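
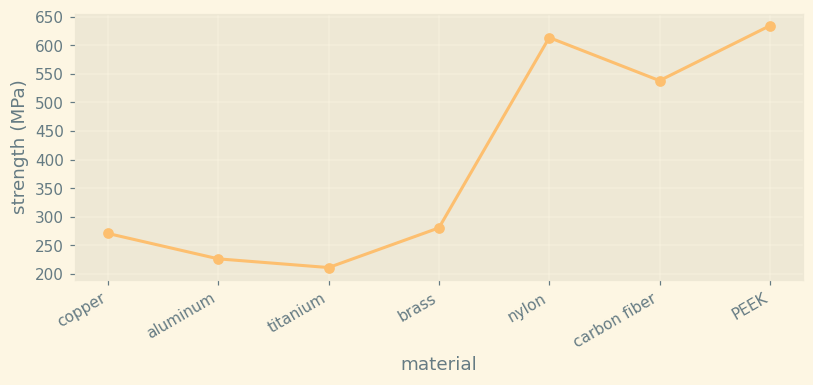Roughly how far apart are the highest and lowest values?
≈ 450

Max PEEK ≈ 650, min titanium ≈ 200; range ≈ 450.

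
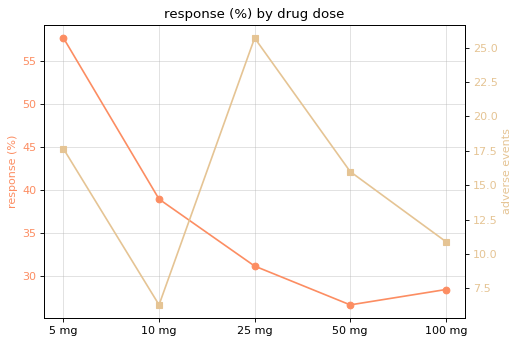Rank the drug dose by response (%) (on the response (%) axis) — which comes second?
Top 3 (on the response (%) axis): 5 mg ≈ 60, 10 mg ≈ 40, 25 mg ≈ 30.

10 mg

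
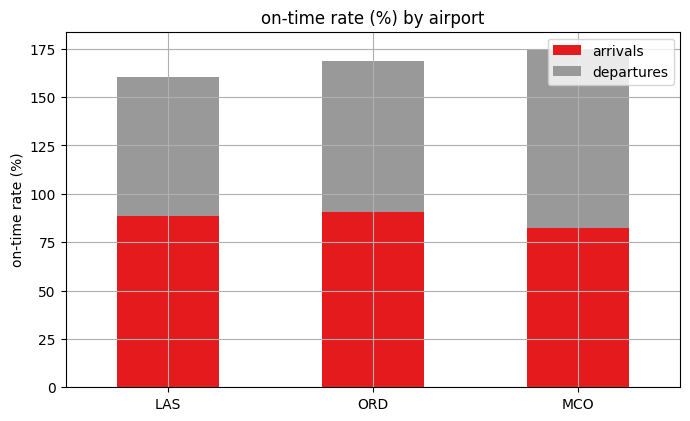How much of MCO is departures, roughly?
≈ 100

departures top ≈ 180, bottom ≈ 80; segment ≈ 100.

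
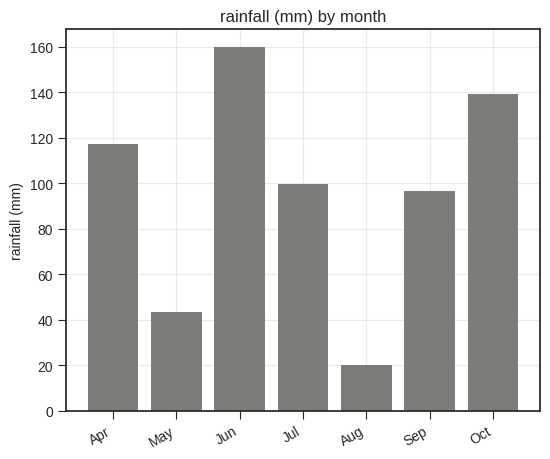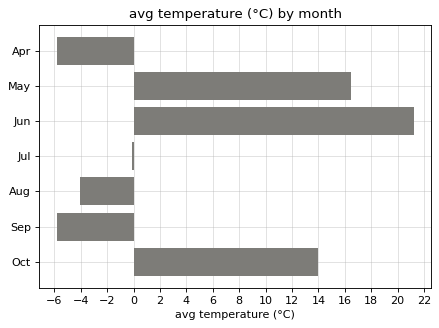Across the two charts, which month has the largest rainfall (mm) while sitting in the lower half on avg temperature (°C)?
Chart 2 median avg temperature (°C) ≈ 0; below-median months: Apr, Aug, Sep. Among those, Apr has the highest rainfall (mm) (≈ 120).

Apr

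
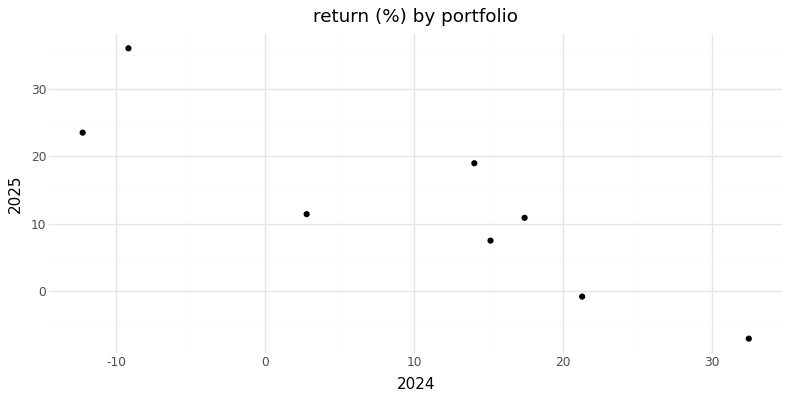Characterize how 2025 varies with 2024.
Points are negatively correlated; strong (|r| ≈ 0.9).

negative, strong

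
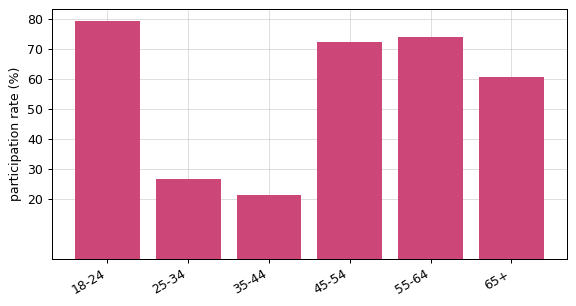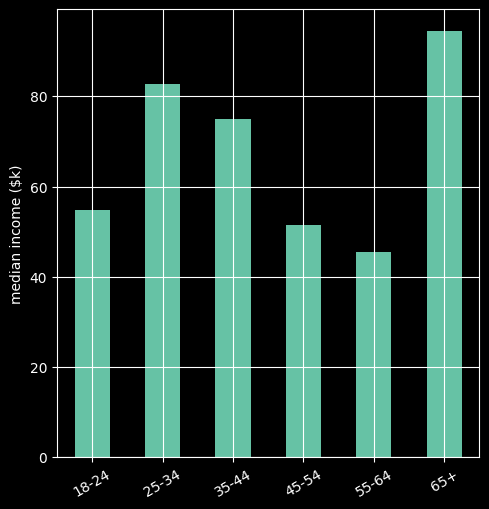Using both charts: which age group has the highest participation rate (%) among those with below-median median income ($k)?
Chart 2 median median income ($k) ≈ 60; below-median age groups: 18-24, 45-54, 55-64. Among those, 18-24 has the highest participation rate (%) (≈ 80).

18-24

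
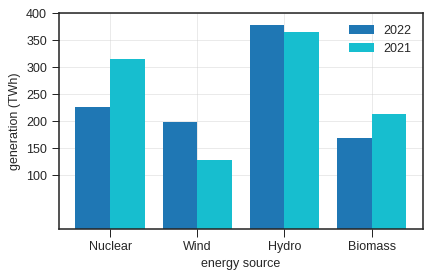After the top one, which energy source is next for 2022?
Nuclear

Top 3 for 2022: Hydro ≈ 400, Nuclear ≈ 250, Wind ≈ 200.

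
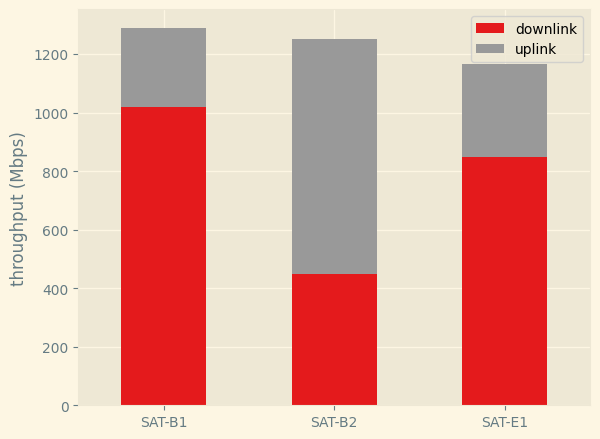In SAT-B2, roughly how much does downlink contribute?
downlink top ≈ 400, bottom ≈ 0; segment ≈ 400.

≈ 400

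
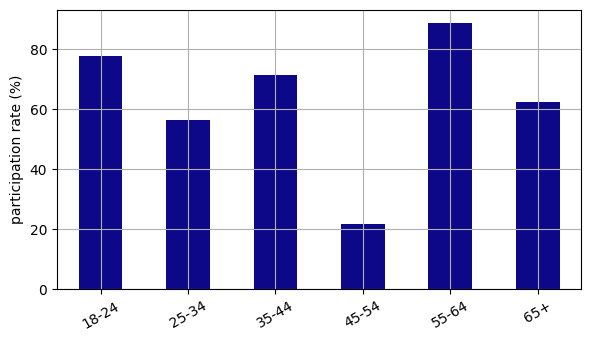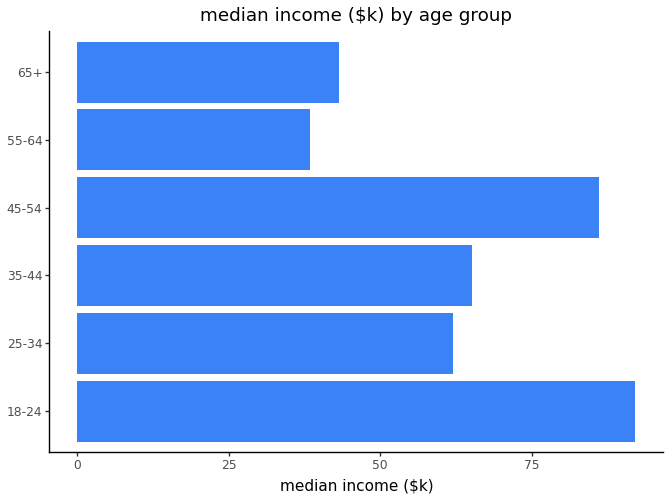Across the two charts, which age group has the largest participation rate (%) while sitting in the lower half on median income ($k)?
Chart 2 median median income ($k) ≈ 60; below-median age groups: 25-34, 55-64, 65+. Among those, 55-64 has the highest participation rate (%) (≈ 90).

55-64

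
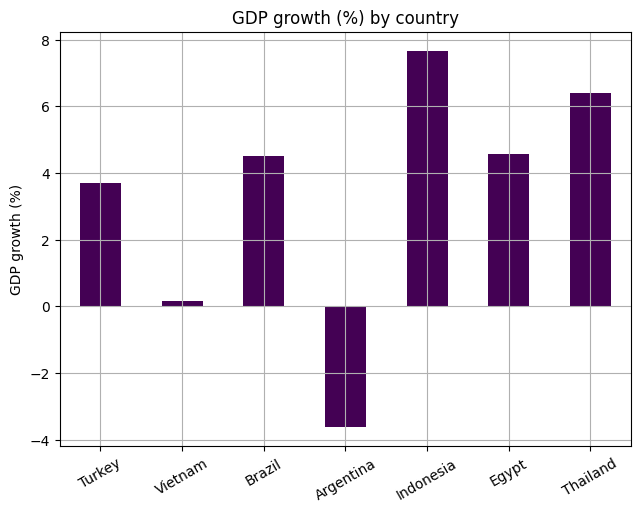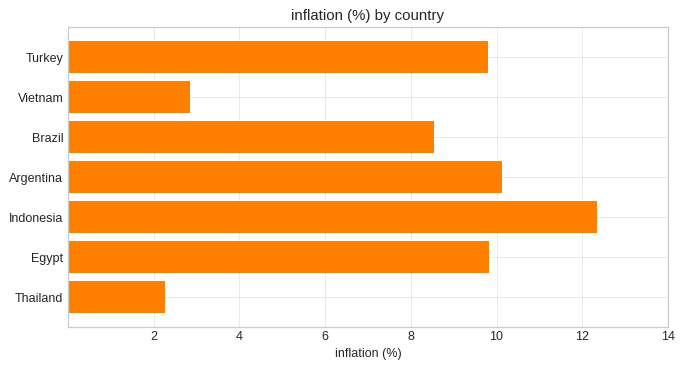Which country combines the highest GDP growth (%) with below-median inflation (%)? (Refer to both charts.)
Thailand

Chart 2 median inflation (%) ≈ 10; below-median countries: Vietnam, Brazil, Thailand. Among those, Thailand has the highest GDP growth (%) (≈ 6).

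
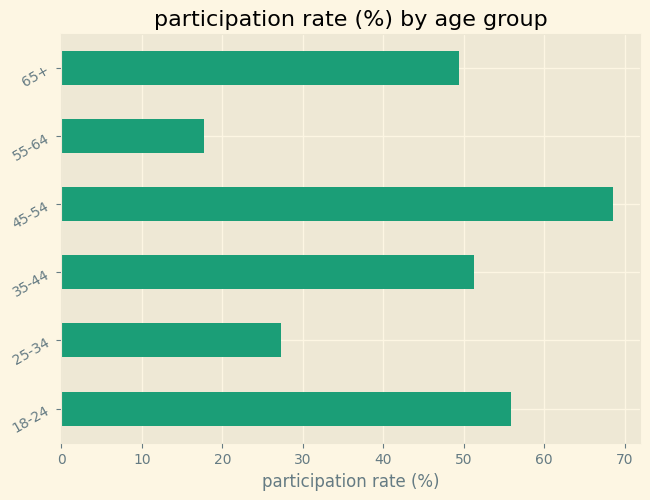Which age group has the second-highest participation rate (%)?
Top 3: 45-54 ≈ 70, 18-24 ≈ 60, 35-44 ≈ 50.

18-24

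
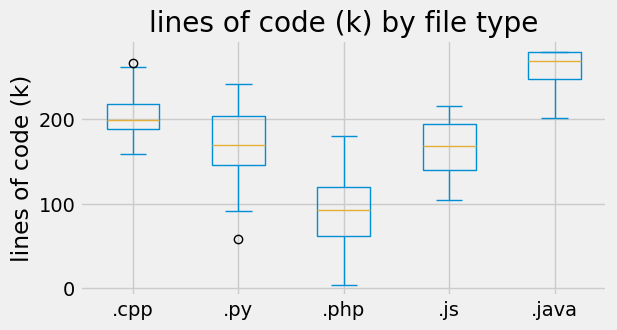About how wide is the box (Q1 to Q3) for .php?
≈ 60

Q3 ≈ 120, Q1 ≈ 60; IQR ≈ 60.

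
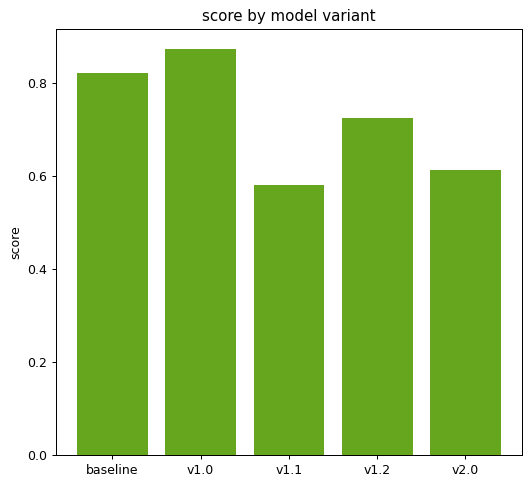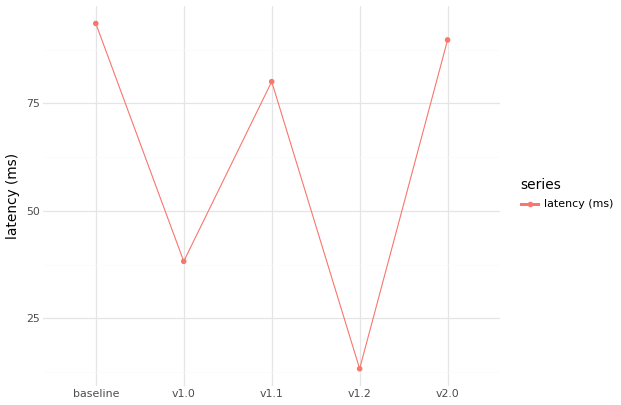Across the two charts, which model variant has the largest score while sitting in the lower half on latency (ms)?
Chart 2 median latency (ms) ≈ 80; below-median model variants: v1.0, v1.2. Among those, v1.0 has the highest score (≈ 0.9).

v1.0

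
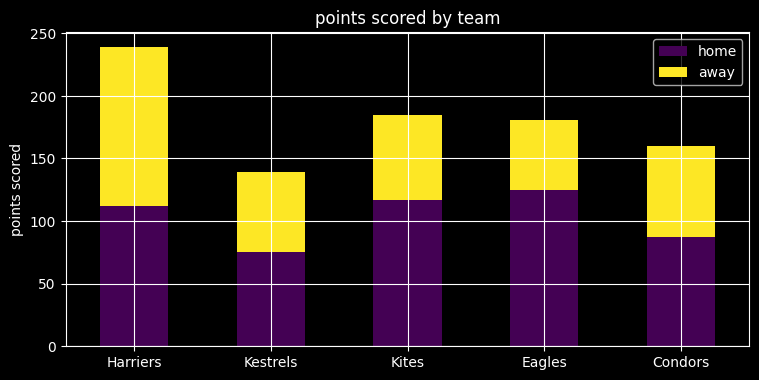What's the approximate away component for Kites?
away top ≈ 180, bottom ≈ 120; segment ≈ 60.

≈ 60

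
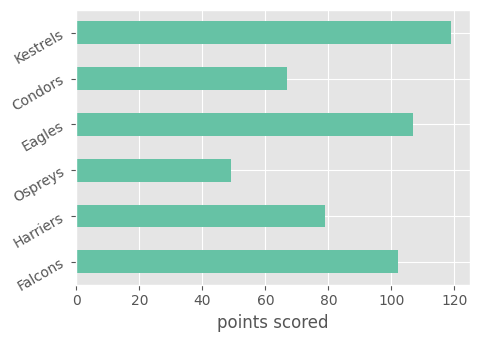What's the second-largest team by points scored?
Top 3: Kestrels ≈ 120, Eagles ≈ 110, Falcons ≈ 100.

Eagles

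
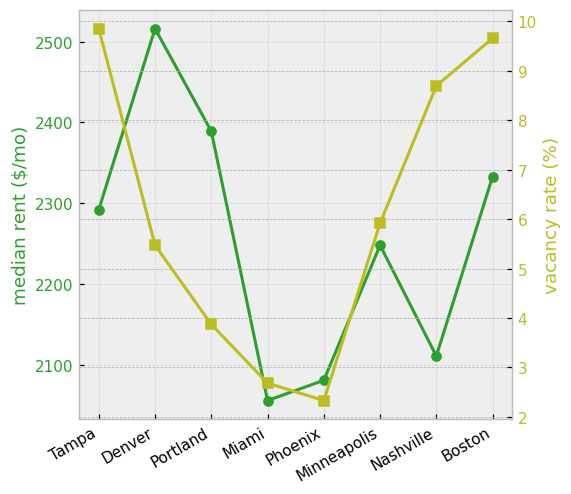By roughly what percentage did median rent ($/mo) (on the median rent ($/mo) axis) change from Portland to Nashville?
Portland ≈ 2400, Nashville ≈ 2100; (2100 − 2400) / 2400 ≈ -12.5%.

≈ -12.5%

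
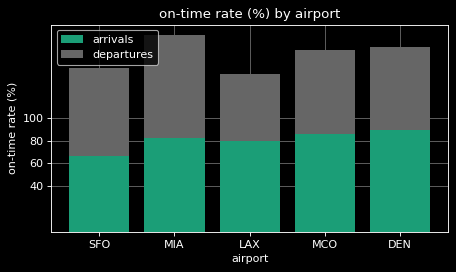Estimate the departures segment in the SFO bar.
departures top ≈ 140, bottom ≈ 60; segment ≈ 80.

≈ 80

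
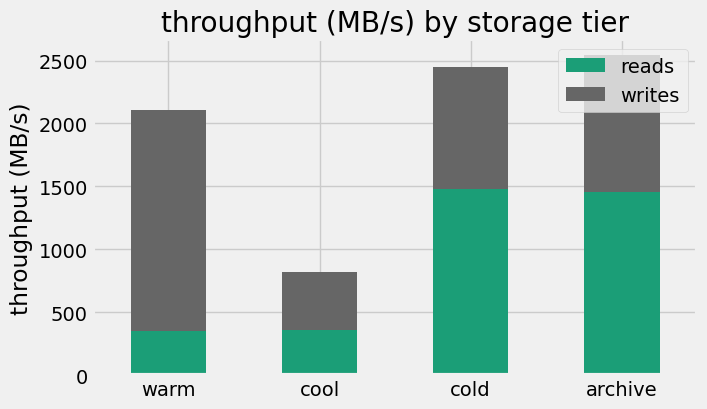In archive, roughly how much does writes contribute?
≈ 1000

writes top ≈ 2500, bottom ≈ 1500; segment ≈ 1000.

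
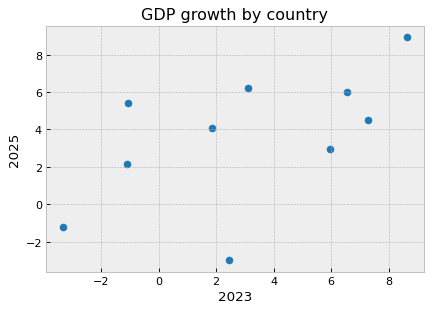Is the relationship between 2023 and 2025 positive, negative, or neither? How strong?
positive, moderate

Points are positively correlated; moderate (|r| ≈ 0.6).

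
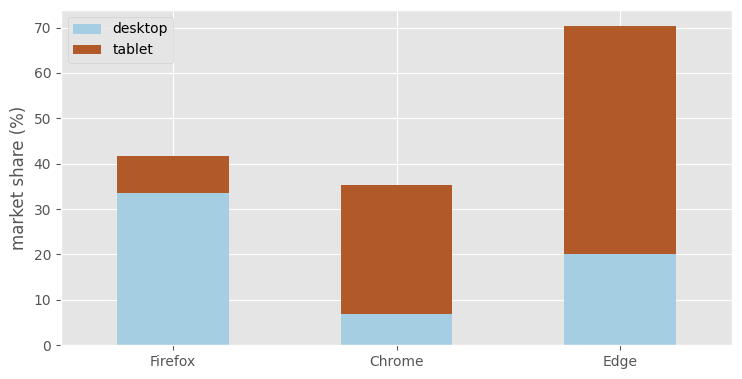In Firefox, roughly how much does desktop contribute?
desktop top ≈ 30, bottom ≈ 0; segment ≈ 30.

≈ 30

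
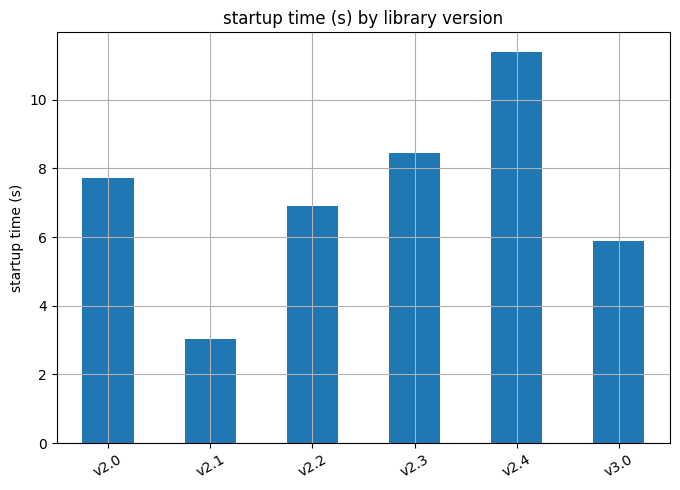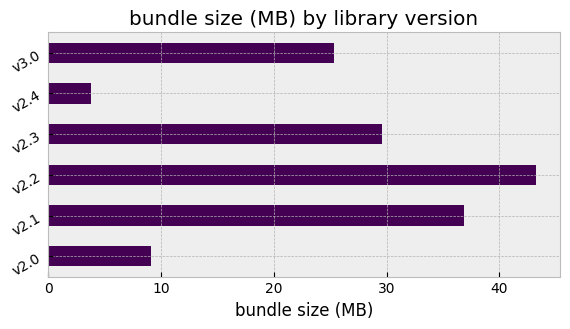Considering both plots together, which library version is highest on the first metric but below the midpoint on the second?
v2.4

Chart 2 median bundle size (MB) ≈ 25; below-median library versions: v2.0, v2.4, v3.0. Among those, v2.4 has the highest startup time (s) (≈ 12).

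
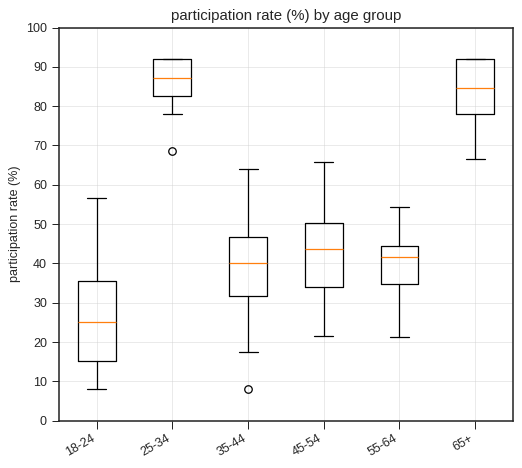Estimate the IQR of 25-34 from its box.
≈ 10

Q3 ≈ 90, Q1 ≈ 80; IQR ≈ 10.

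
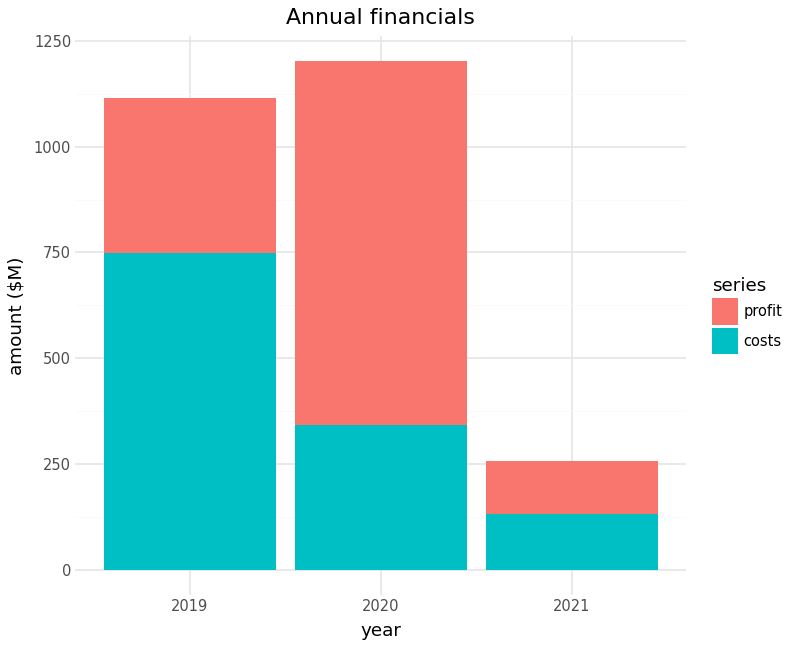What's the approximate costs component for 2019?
costs top ≈ 800, bottom ≈ 0; segment ≈ 800.

≈ 800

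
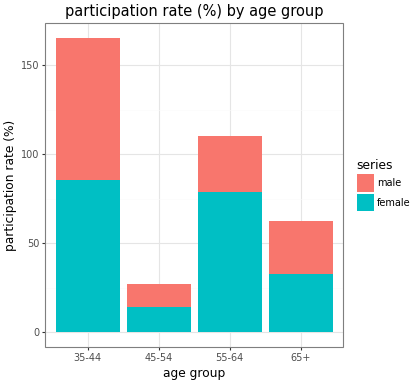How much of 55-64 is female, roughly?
≈ 80

female top ≈ 80, bottom ≈ 0; segment ≈ 80.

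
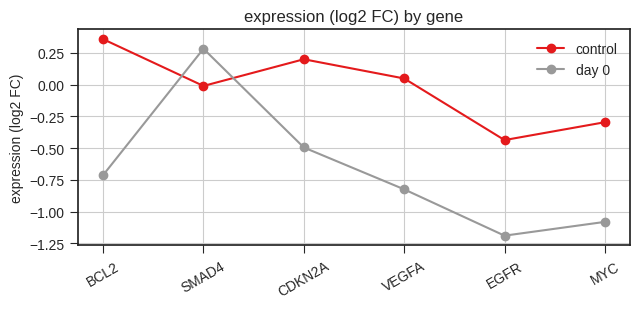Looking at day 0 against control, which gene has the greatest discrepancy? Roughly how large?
BCL2: day 0 ≈ -0.8, control ≈ 0.4 → gap ≈ 1.2. Next-largest (VEGFA) is only ≈ 0.8.

BCL2, ≈ 1.2 log2 FC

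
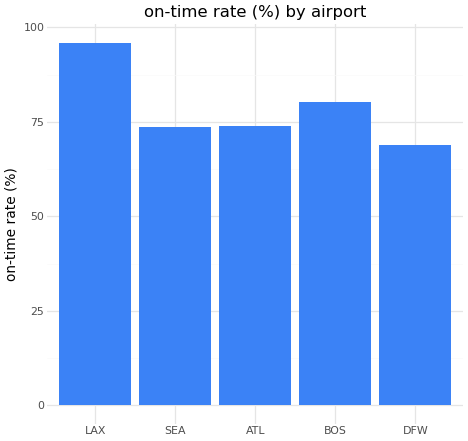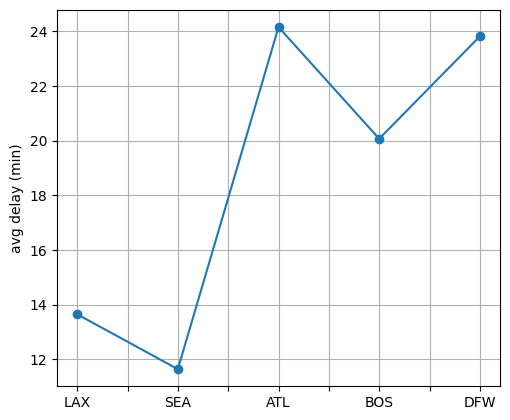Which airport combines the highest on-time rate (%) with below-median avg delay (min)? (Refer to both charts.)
Chart 2 median avg delay (min) ≈ 20; below-median airports: LAX, SEA. Among those, LAX has the highest on-time rate (%) (≈ 100).

LAX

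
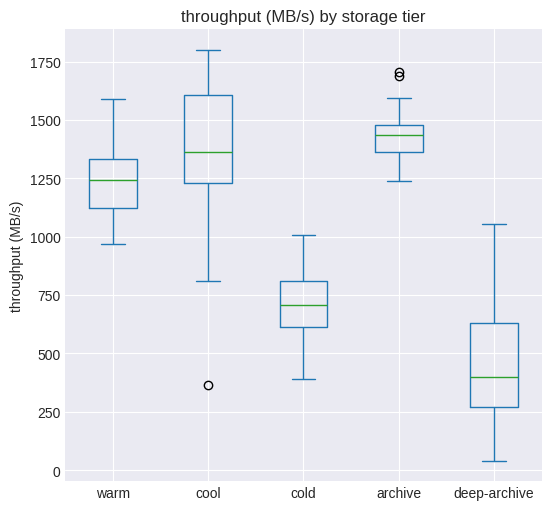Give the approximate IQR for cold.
Q3 ≈ 800, Q1 ≈ 600; IQR ≈ 200.

≈ 200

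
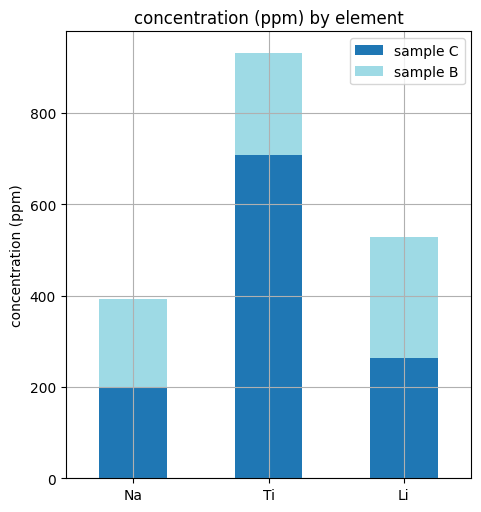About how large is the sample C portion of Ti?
≈ 700

sample C top ≈ 700, bottom ≈ 0; segment ≈ 700.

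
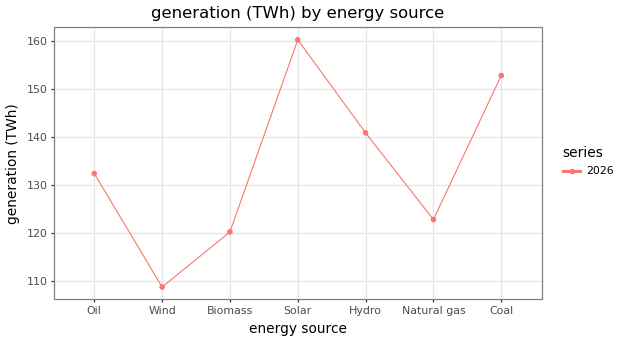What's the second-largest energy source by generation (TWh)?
Coal

Top 3: Solar ≈ 160, Coal ≈ 155, Hydro ≈ 140.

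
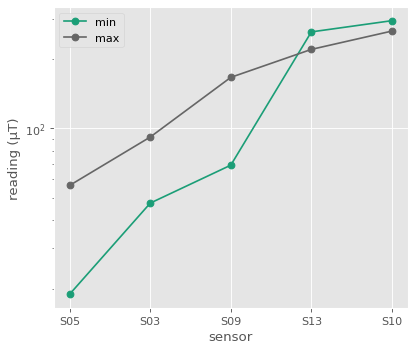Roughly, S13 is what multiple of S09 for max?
S13 ≈ 225, S09 ≈ 175; 225/175 ≈ 1.29.

≈ 1.29×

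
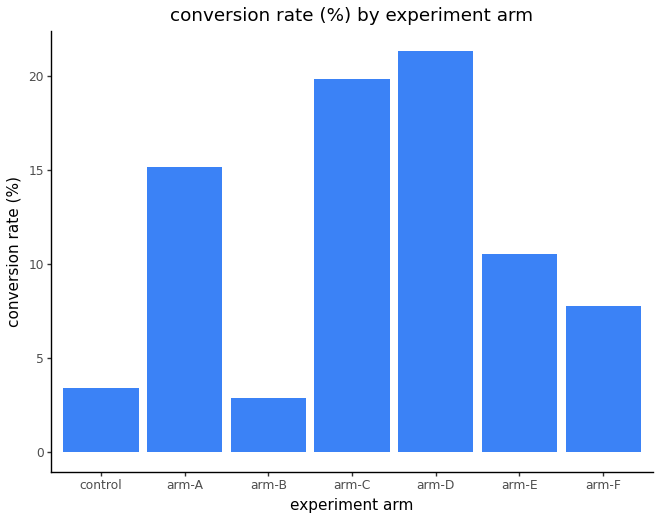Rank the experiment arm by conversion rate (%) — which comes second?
arm-C

Top 3: arm-D ≈ 22, arm-C ≈ 20, arm-A ≈ 16.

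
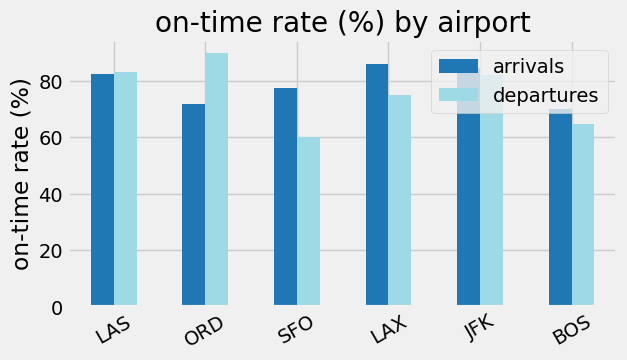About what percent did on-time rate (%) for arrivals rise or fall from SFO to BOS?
SFO ≈ 80, BOS ≈ 70; (70 − 80) / 80 ≈ -12.5%.

≈ -12.5%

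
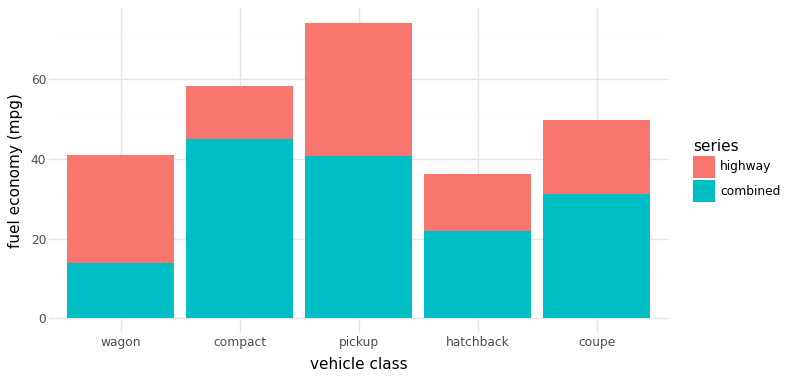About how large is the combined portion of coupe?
combined top ≈ 30, bottom ≈ 0; segment ≈ 30.

≈ 30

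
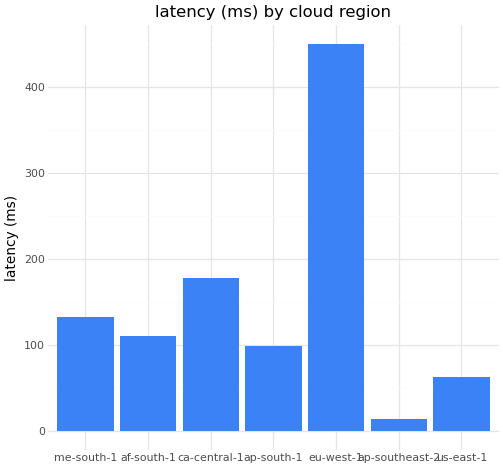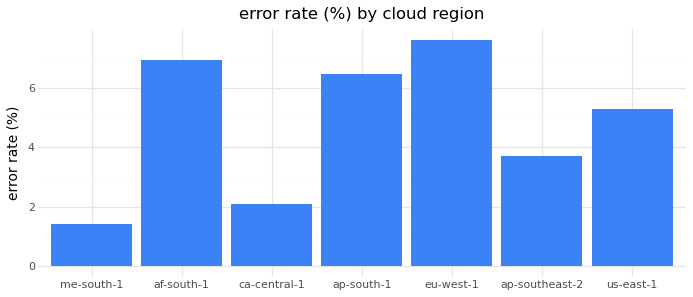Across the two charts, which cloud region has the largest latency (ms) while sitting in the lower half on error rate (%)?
ca-central-1

Chart 2 median error rate (%) ≈ 5; below-median cloud regions: me-south-1, ca-central-1, ap-southeast-2. Among those, ca-central-1 has the highest latency (ms) (≈ 200).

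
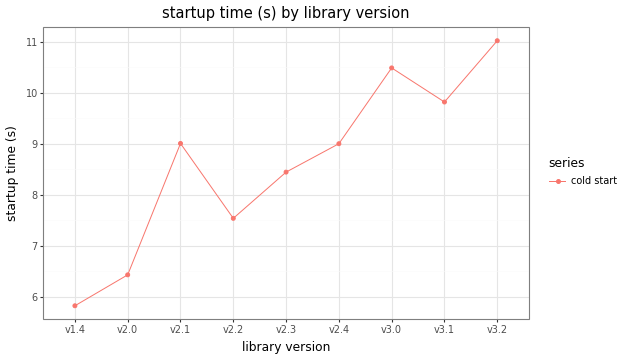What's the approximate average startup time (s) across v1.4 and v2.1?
(6.0 + 9.0) / 2 ≈ 7.5.

≈ 7.5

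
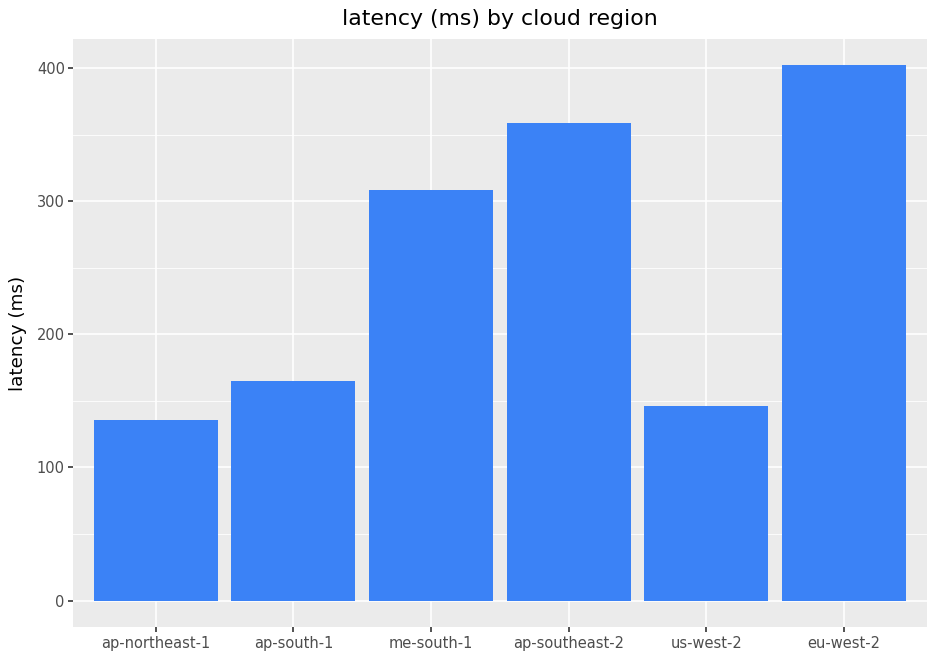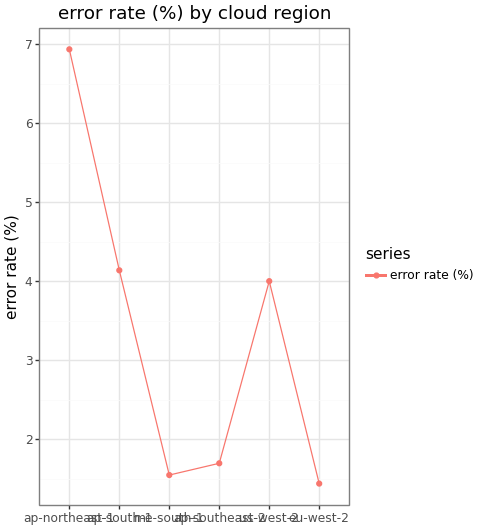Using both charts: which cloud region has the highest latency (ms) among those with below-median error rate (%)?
Chart 2 median error rate (%) ≈ 3; below-median cloud regions: me-south-1, ap-southeast-2, eu-west-2. Among those, eu-west-2 has the highest latency (ms) (≈ 400).

eu-west-2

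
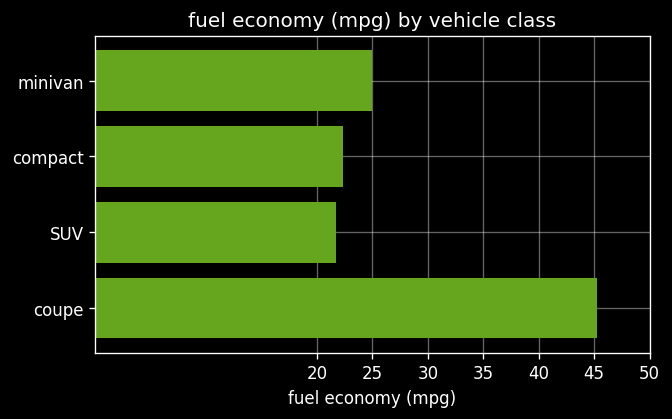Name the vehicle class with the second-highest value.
minivan

Top 3: coupe ≈ 45, minivan ≈ 25, compact ≈ 20.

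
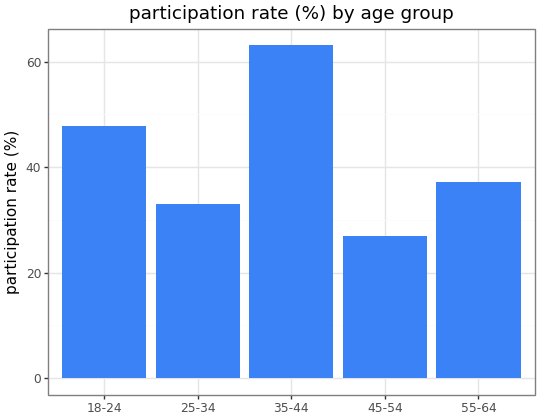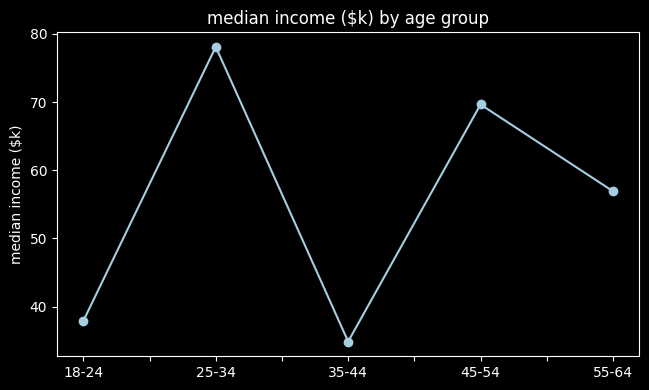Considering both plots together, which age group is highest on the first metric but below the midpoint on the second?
35-44

Chart 2 median median income ($k) ≈ 60; below-median age groups: 18-24, 35-44. Among those, 35-44 has the highest participation rate (%) (≈ 60).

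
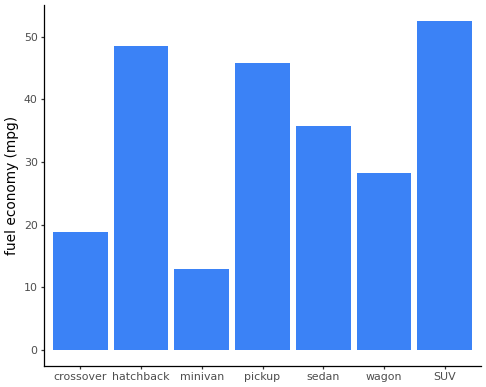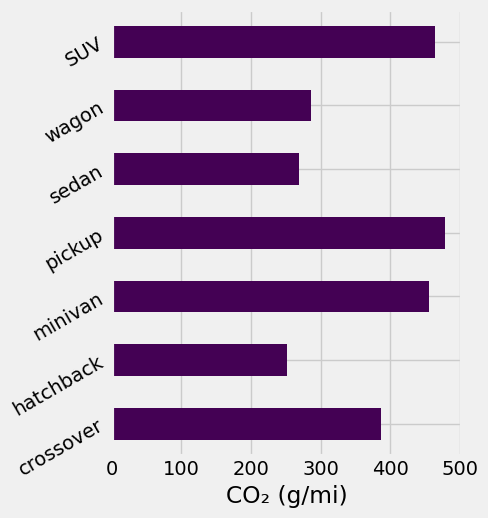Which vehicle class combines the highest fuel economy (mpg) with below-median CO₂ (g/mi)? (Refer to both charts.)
hatchback

Chart 2 median CO₂ (g/mi) ≈ 400; below-median vehicle classes: hatchback, sedan, wagon. Among those, hatchback has the highest fuel economy (mpg) (≈ 50).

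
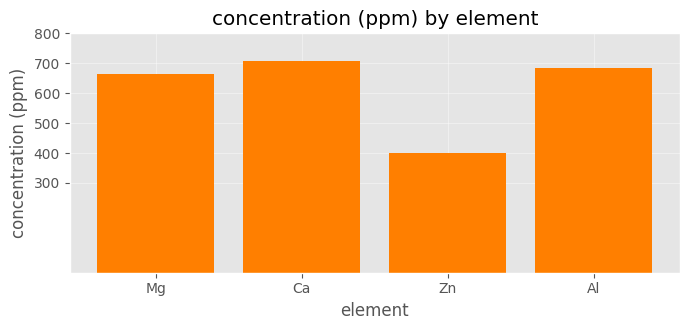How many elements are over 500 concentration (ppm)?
3

Above 500: Mg, Ca, Al.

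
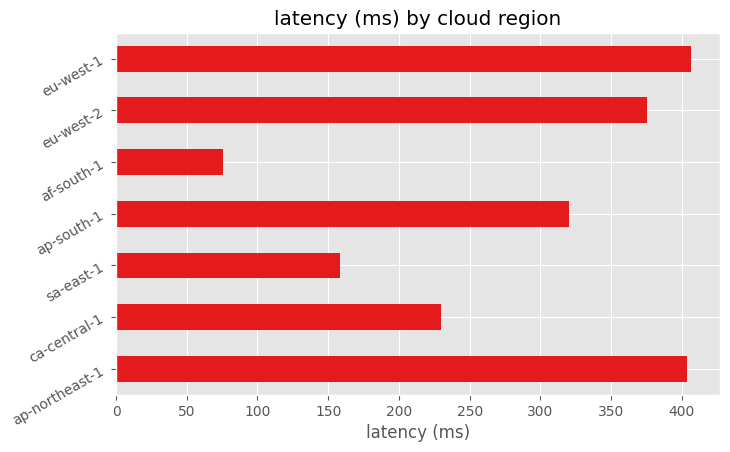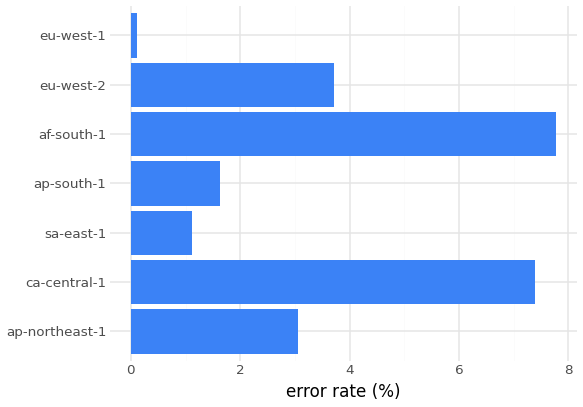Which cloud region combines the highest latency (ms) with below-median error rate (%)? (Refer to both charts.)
eu-west-1

Chart 2 median error rate (%) ≈ 3; below-median cloud regions: sa-east-1, ap-south-1, eu-west-1. Among those, eu-west-1 has the highest latency (ms) (≈ 400).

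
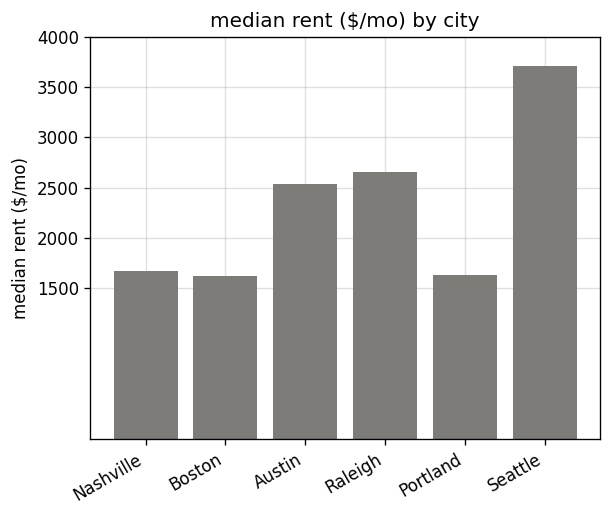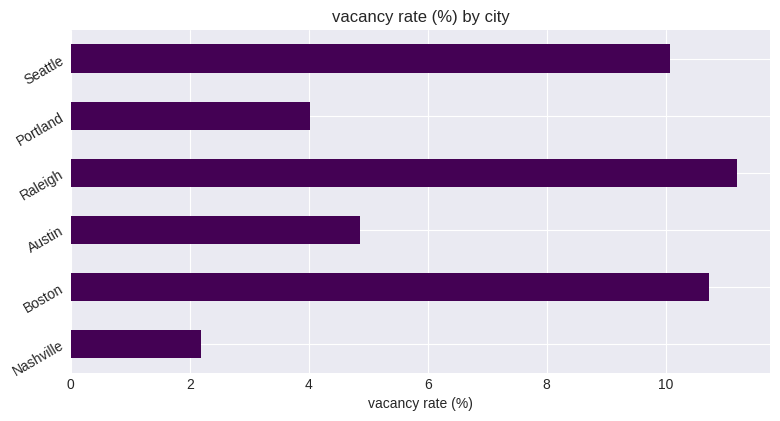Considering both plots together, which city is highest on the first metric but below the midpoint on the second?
Austin

Chart 2 median vacancy rate (%) ≈ 8; below-median cities: Nashville, Austin, Portland. Among those, Austin has the highest median rent ($/mo) (≈ 2500).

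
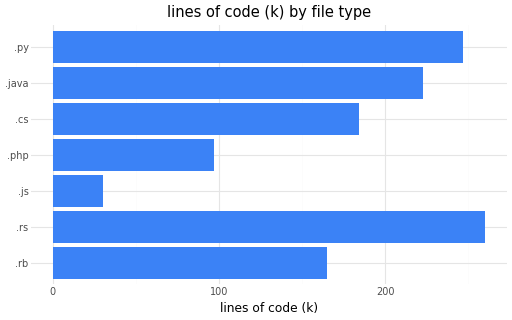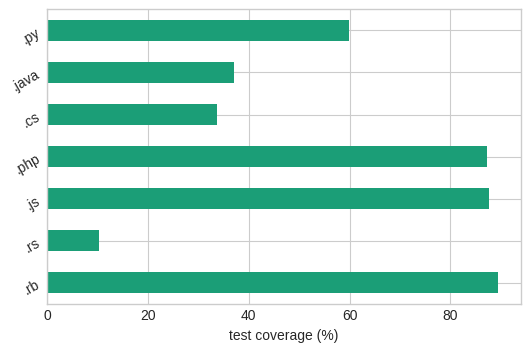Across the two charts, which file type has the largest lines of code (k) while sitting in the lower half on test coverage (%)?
Chart 2 median test coverage (%) ≈ 60; below-median file types: .rs, .cs, .java. Among those, .rs has the highest lines of code (k) (≈ 250).

.rs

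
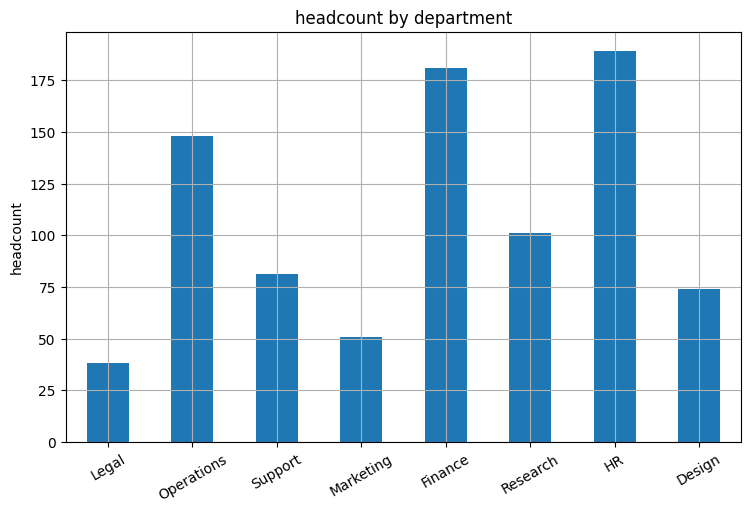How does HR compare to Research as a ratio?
HR ≈ 180, Research ≈ 100; 180/100 ≈ 1.8.

≈ 1.8×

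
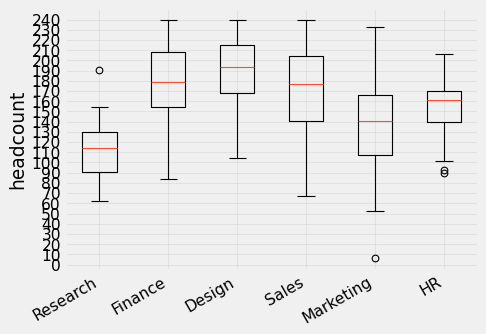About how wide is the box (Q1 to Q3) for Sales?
Q3 ≈ 200, Q1 ≈ 140; IQR ≈ 60.

≈ 60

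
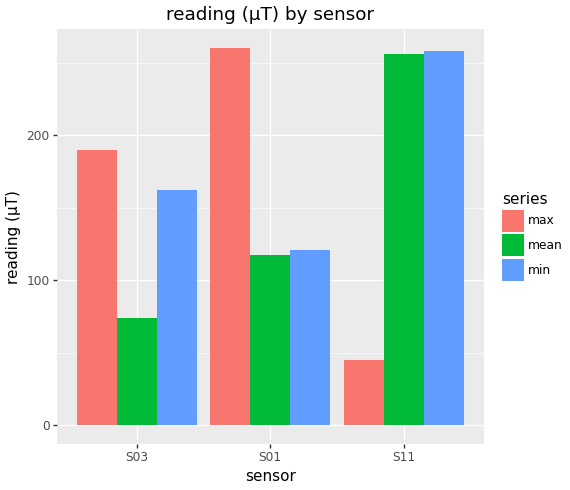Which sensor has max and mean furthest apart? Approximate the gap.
S11, ≈ 200 µT

S11: max ≈ 50, mean ≈ 250 → gap ≈ 200. Next-largest (S01) is only ≈ 125.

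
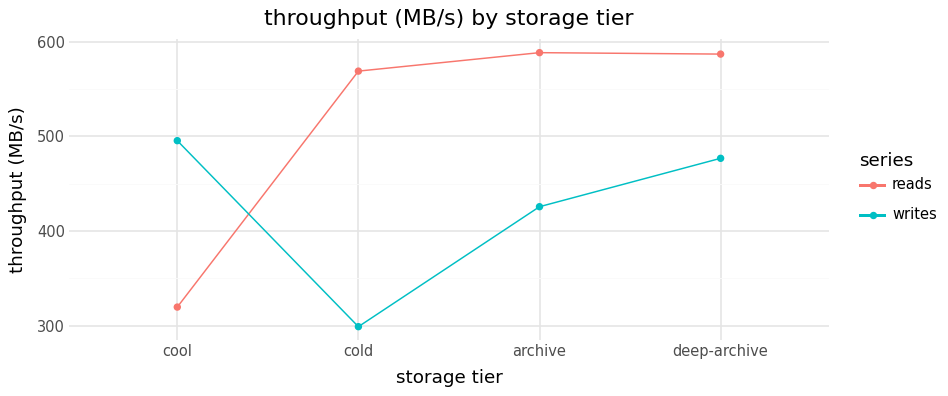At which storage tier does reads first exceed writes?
cool: reads ≈ 325 vs writes ≈ 500 (not yet); cold: reads ≈ 575 vs writes ≈ 300 (first crossover).

cold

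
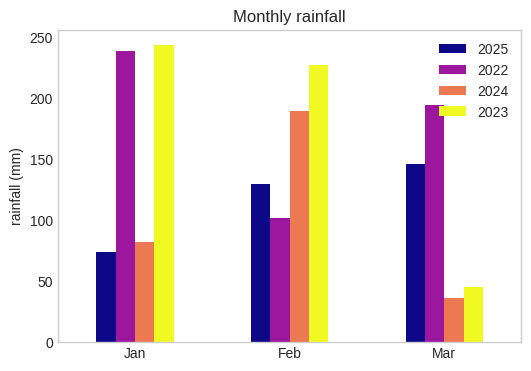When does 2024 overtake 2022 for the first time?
Jan: 2024 ≈ 75 vs 2022 ≈ 250 (not yet); Feb: 2024 ≈ 200 vs 2022 ≈ 100 (first crossover).

Feb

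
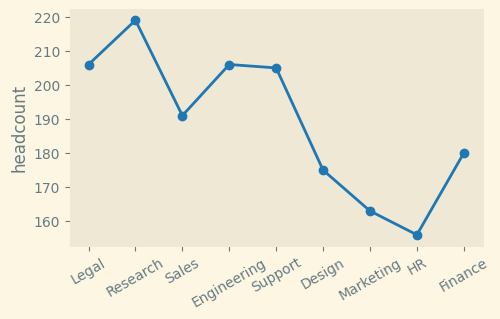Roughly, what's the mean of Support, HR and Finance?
(200 + 160 + 180) / 3 ≈ 180.

≈ 180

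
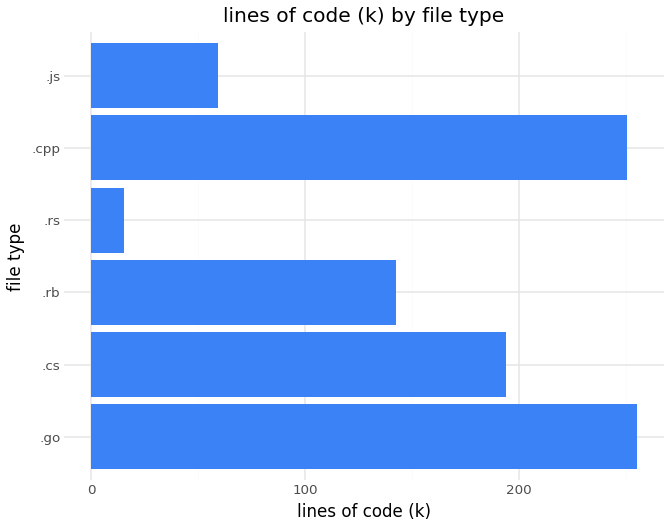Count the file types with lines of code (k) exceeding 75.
4

Above 75: .go, .cs, .rb, .cpp.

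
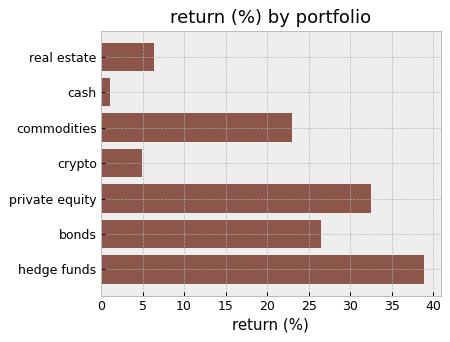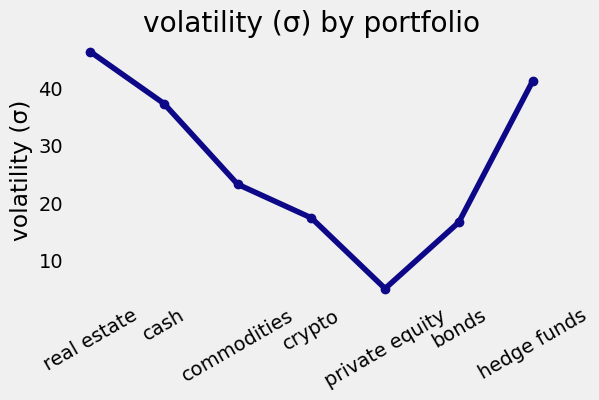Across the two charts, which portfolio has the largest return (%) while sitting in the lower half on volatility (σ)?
Chart 2 median volatility (σ) ≈ 25; below-median portfolios: crypto, private equity, bonds. Among those, private equity has the highest return (%) (≈ 30).

private equity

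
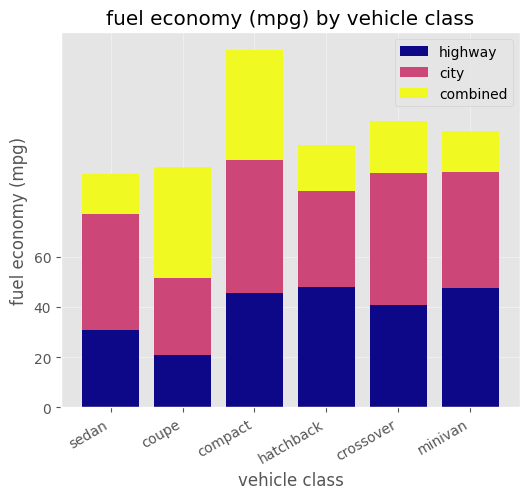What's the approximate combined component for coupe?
combined top ≈ 100, bottom ≈ 60; segment ≈ 40.

≈ 40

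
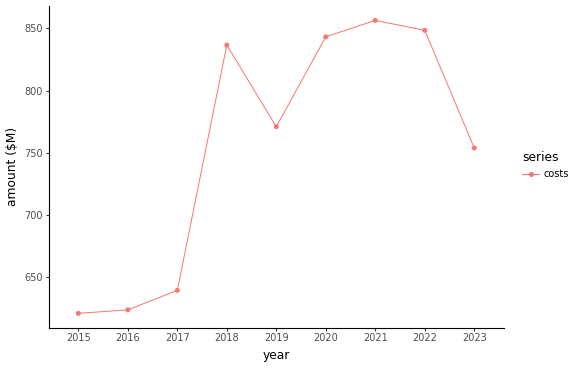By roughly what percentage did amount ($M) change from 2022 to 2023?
≈ -9.5%

2022 ≈ 840, 2023 ≈ 760; (760 − 840) / 840 ≈ -9.5%.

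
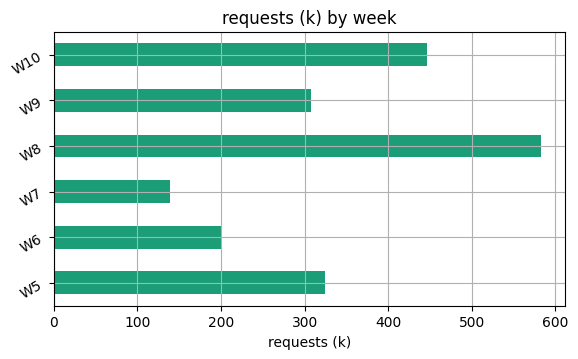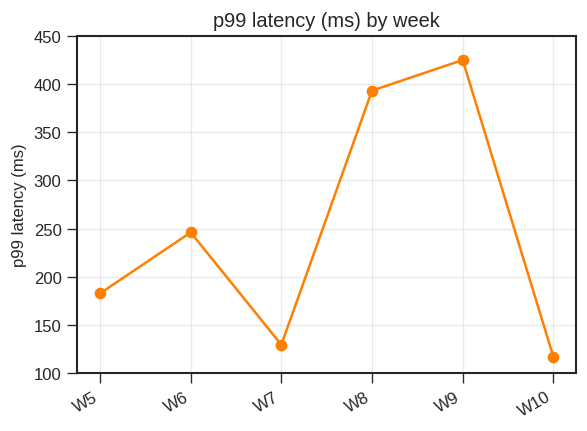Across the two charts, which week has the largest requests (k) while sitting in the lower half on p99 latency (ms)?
Chart 2 median p99 latency (ms) ≈ 200; below-median weeks: W5, W7, W10. Among those, W10 has the highest requests (k) (≈ 400).

W10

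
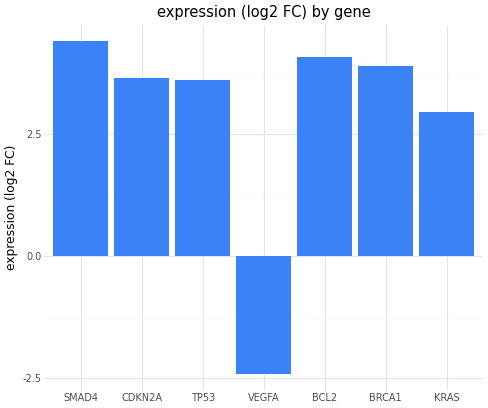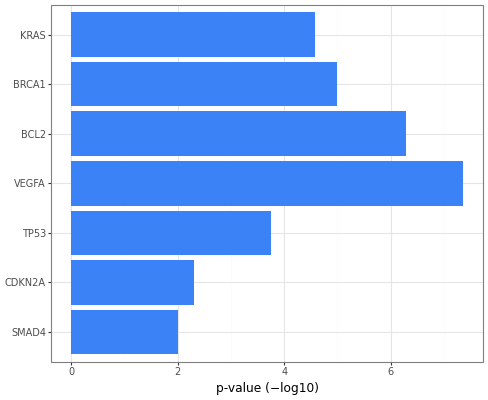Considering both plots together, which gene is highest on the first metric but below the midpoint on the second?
SMAD4

Chart 2 median p-value (−log10) ≈ 5; below-median genes: SMAD4, CDKN2A, TP53. Among those, SMAD4 has the highest expression (log2 FC) (≈ 4.5).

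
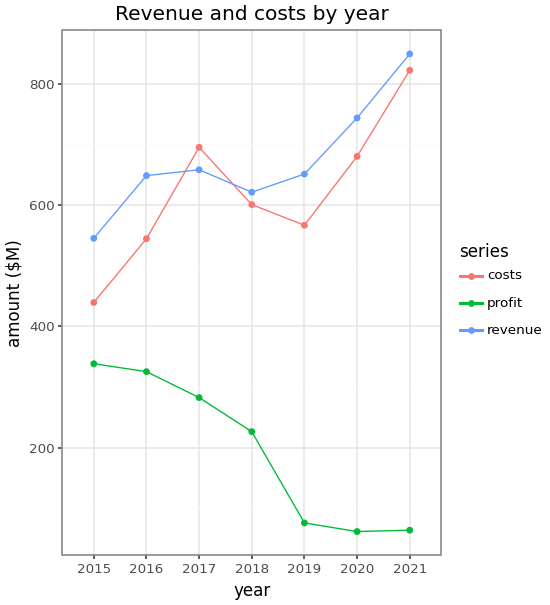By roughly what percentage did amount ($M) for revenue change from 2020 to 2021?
≈ +14.3%

2020 ≈ 700, 2021 ≈ 800; (800 − 700) / 700 ≈ +14.3%.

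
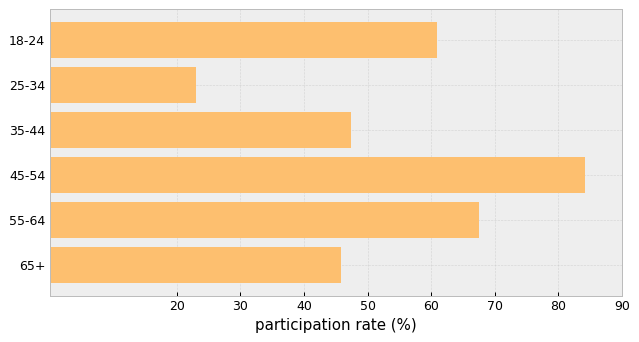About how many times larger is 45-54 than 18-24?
45-54 ≈ 80, 18-24 ≈ 60; 80/60 ≈ 1.33.

≈ 1.33×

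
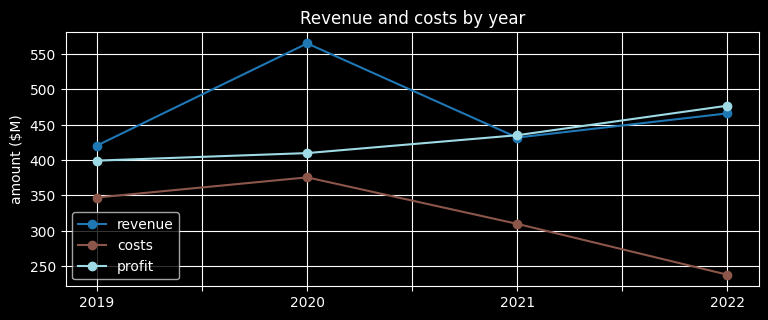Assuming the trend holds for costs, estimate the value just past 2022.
Last three: 400, 300, 250 → slope ≈ -75/step → next ≈ 175.

≈ 175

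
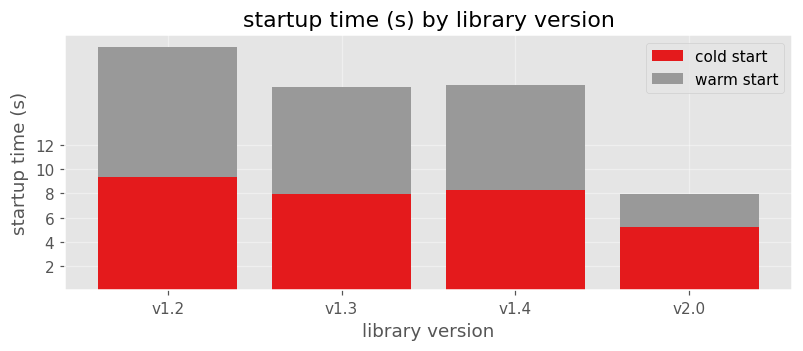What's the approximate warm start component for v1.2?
warm start top ≈ 20, bottom ≈ 10; segment ≈ 10.

≈ 10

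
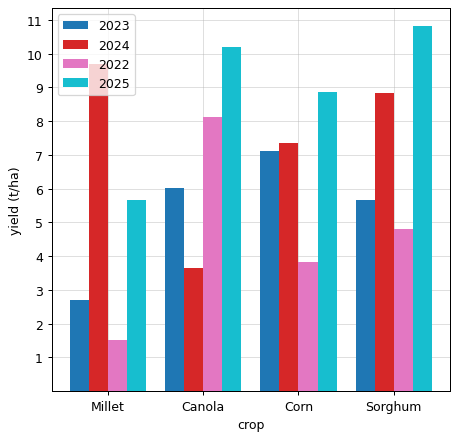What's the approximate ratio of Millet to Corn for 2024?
Millet ≈ 10, Corn ≈ 7; 10/7 ≈ 1.43.

≈ 1.43×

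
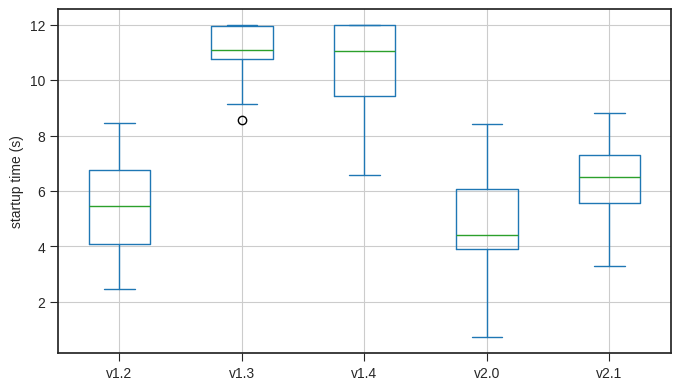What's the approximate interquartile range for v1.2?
Q3 ≈ 7, Q1 ≈ 4; IQR ≈ 3.

≈ 3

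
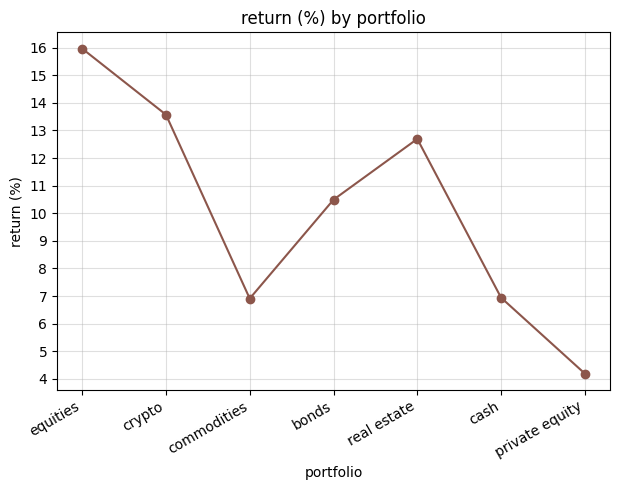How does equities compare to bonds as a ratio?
≈ 1.6×

equities ≈ 16, bonds ≈ 10; 16/10 ≈ 1.6.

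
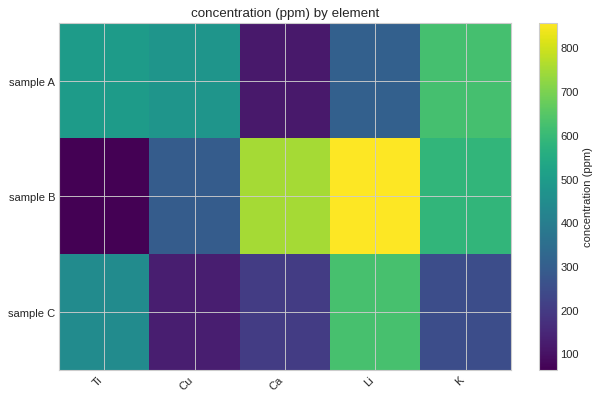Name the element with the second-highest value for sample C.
Top 3 for sample C: Li ≈ 600, Ti ≈ 400, K ≈ 200.

Ti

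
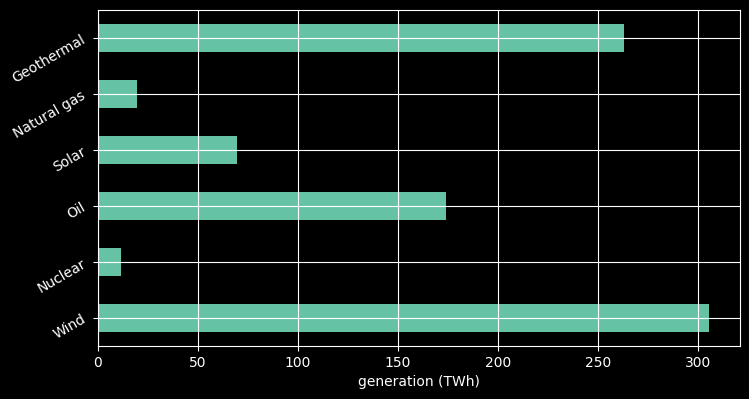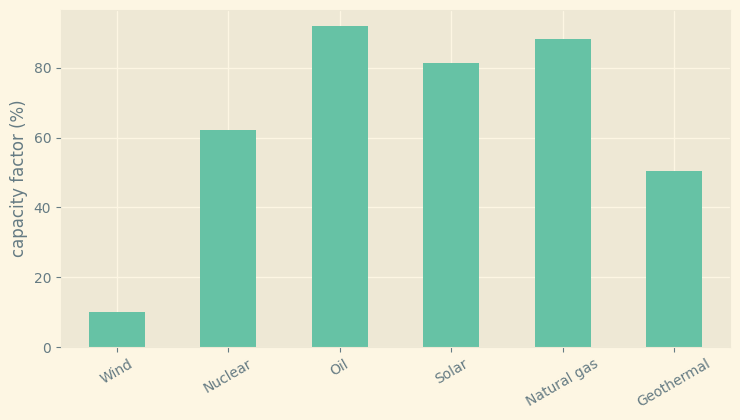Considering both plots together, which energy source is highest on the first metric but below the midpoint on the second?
Wind

Chart 2 median capacity factor (%) ≈ 70; below-median energy sources: Wind, Nuclear, Geothermal. Among those, Wind has the highest generation (TWh) (≈ 300).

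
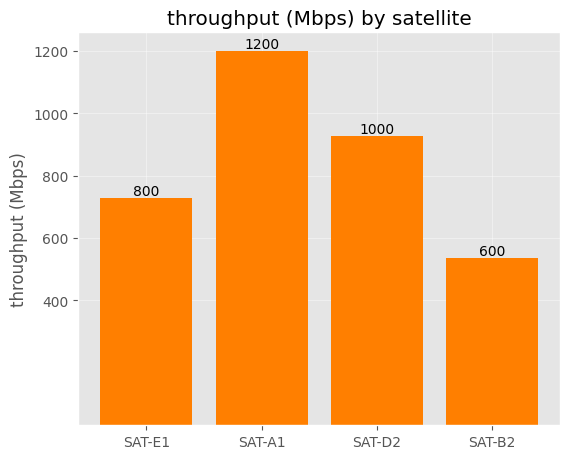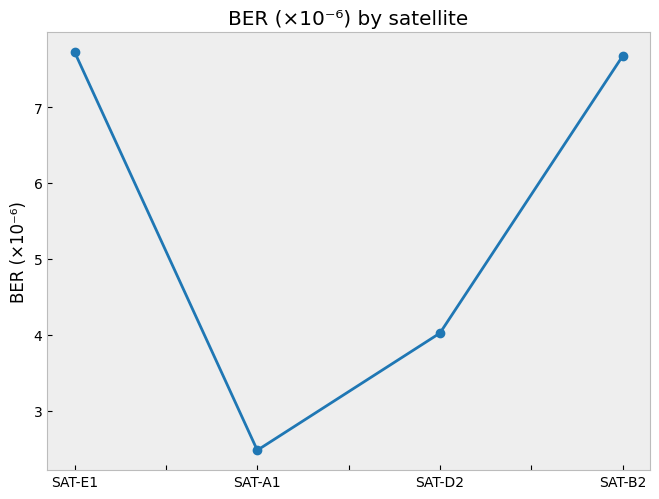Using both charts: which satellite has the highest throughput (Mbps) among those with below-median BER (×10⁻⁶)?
Chart 2 median BER (×10⁻⁶) ≈ 6; below-median satellites: SAT-A1, SAT-D2. Among those, SAT-A1 has the highest throughput (Mbps) (≈ 1200).

SAT-A1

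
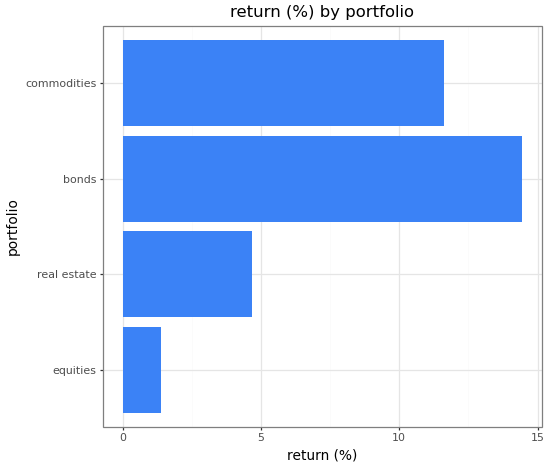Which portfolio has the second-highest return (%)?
Top 3: bonds ≈ 14, commodities ≈ 12, real estate ≈ 4.

commodities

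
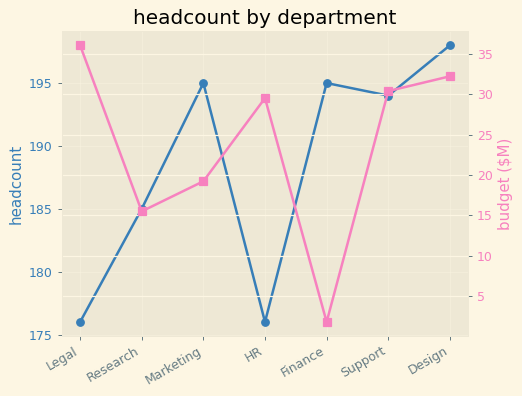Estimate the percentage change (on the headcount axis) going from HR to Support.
HR ≈ 176, Support ≈ 194; (194 − 176) / 176 ≈ +10.2%.

≈ +10.2%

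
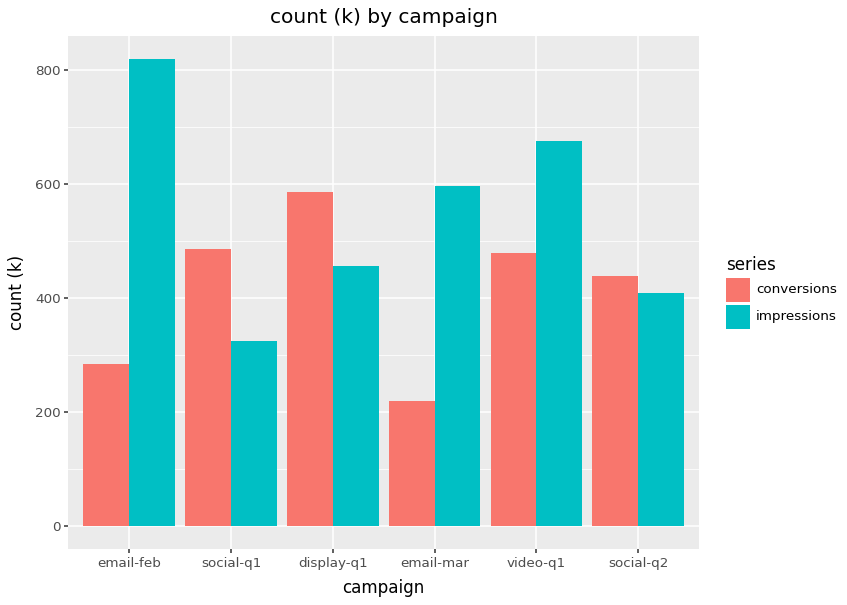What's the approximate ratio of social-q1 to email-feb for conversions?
≈ 1.67×

social-q1 ≈ 500, email-feb ≈ 300; 500/300 ≈ 1.67.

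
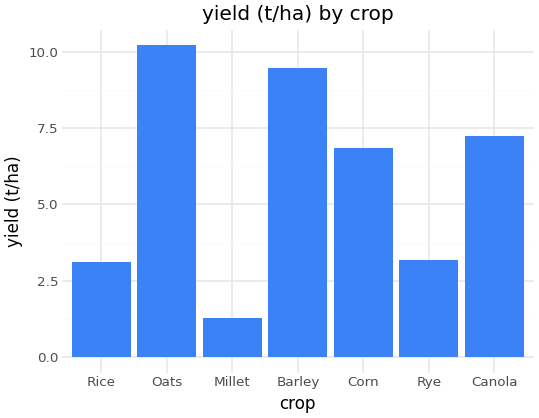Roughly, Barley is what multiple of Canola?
Barley ≈ 9, Canola ≈ 7; 9/7 ≈ 1.29.

≈ 1.29×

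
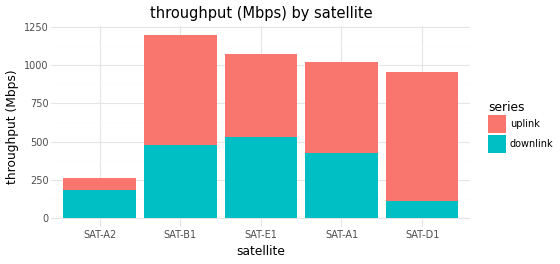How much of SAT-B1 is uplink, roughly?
uplink top ≈ 1200, bottom ≈ 500; segment ≈ 700.

≈ 700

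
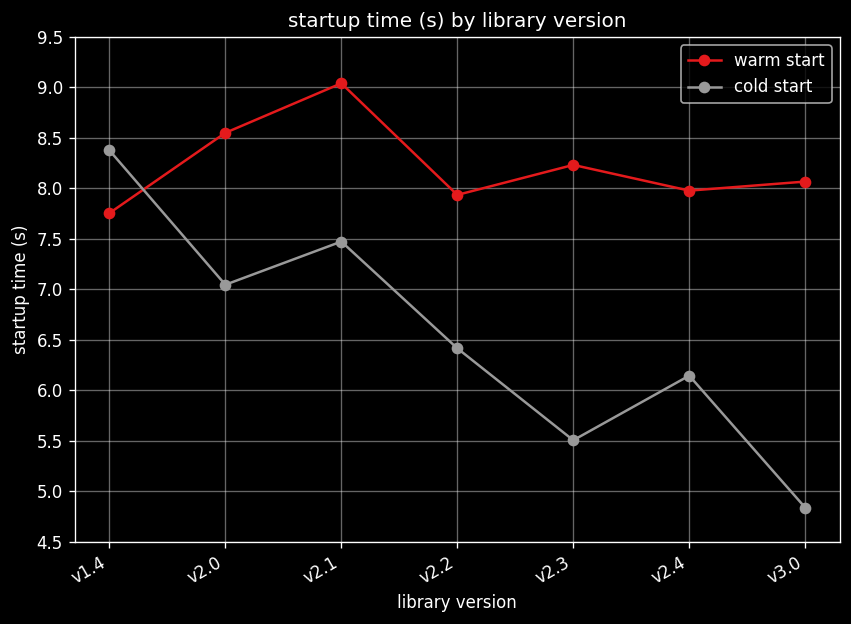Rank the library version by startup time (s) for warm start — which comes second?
Top 3 for warm start: v2.1 ≈ 9.0, v2.0 ≈ 8.5, v2.3 ≈ 8.0.

v2.0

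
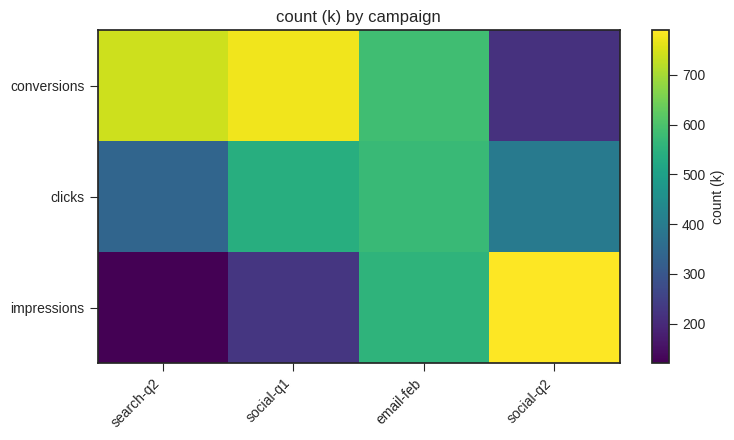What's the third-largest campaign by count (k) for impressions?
Top 4 for impressions: social-q2 ≈ 800, email-feb ≈ 600, social-q1 ≈ 200, search-q2 ≈ 100.

social-q1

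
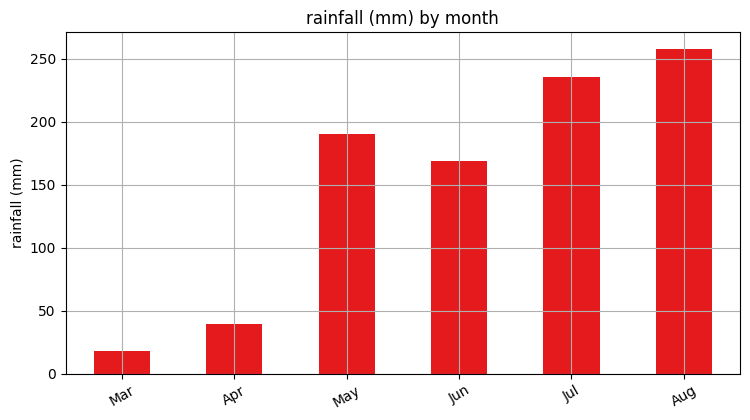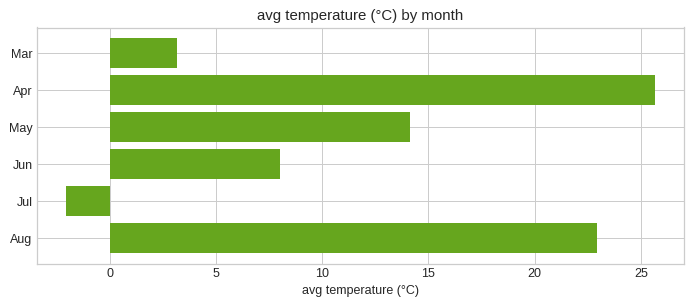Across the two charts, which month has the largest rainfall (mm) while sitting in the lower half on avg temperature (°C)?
Chart 2 median avg temperature (°C) ≈ 10; below-median months: Mar, Jun, Jul. Among those, Jul has the highest rainfall (mm) (≈ 225).

Jul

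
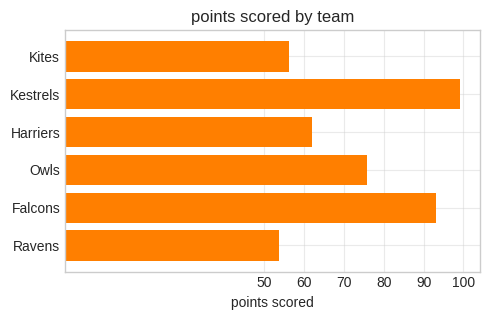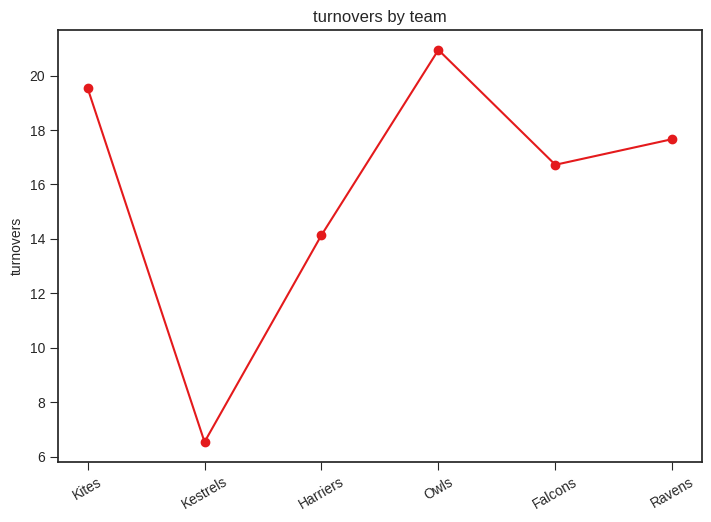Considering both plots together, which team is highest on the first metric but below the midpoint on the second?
Kestrels

Chart 2 median turnovers ≈ 18; below-median teams: Kestrels, Harriers, Falcons. Among those, Kestrels has the highest points scored (≈ 100).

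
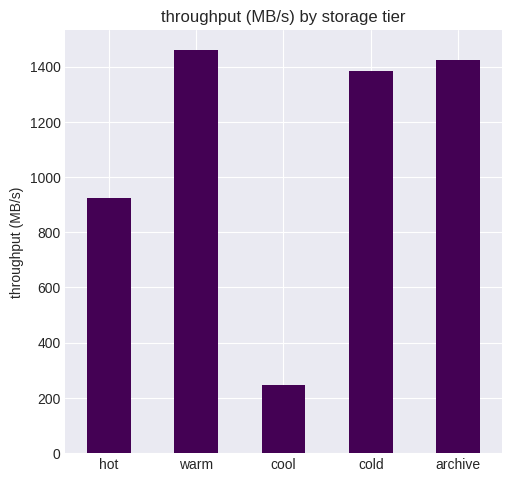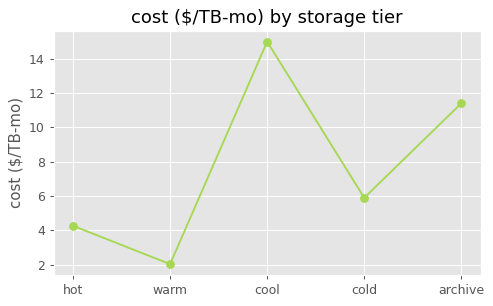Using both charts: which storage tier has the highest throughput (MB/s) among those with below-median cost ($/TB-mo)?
Chart 2 median cost ($/TB-mo) ≈ 6; below-median storage tiers: hot, warm. Among those, warm has the highest throughput (MB/s) (≈ 1400).

warm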